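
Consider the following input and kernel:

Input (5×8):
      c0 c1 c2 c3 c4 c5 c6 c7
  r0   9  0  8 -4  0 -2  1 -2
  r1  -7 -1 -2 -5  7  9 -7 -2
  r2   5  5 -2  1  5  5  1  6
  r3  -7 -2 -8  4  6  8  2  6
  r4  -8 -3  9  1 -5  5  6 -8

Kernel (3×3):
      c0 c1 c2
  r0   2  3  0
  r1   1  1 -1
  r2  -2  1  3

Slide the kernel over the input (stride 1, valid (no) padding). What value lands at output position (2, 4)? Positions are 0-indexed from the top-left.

70

The receptive field on the input at this output position is [5 5 1 / 6 8 2 / -5 5 6]. Elementwise product with the kernel and sum: 5·2 + 5·3 + 6·1 + 8·1 + 2·-1 + -5·-2 + 5·1 + 6·3.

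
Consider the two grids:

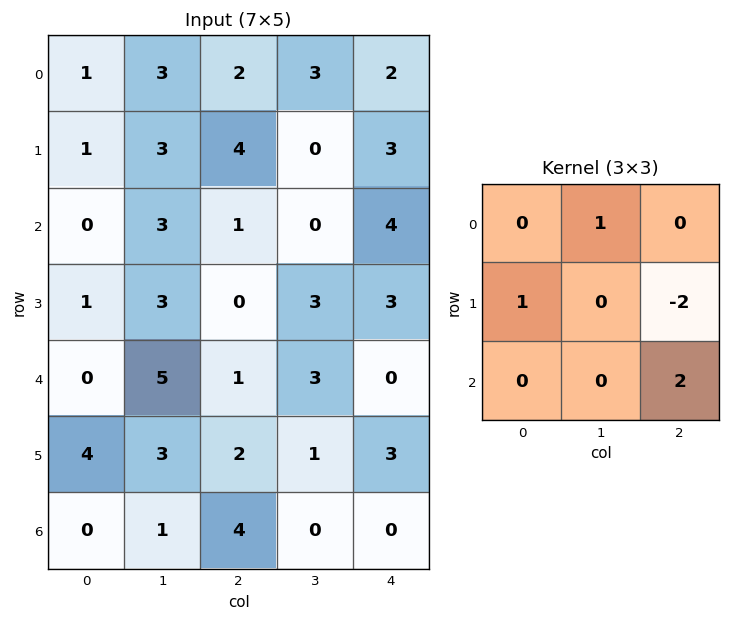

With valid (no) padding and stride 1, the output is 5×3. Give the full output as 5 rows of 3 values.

-2 5 9
1 13 -1
6 4 -6
5 1 10
13 2 -1

Output[0,0]: The receptive field on the input at this output position is [1 3 2 / 1 3 4 / 0 3 1]. Elementwise product with the kernel and sum: 3·1 + 1·1 + 4·-2 + 1·2.
Output[0,1]: The receptive field on the input at this output position is [3 2 3 / 3 4 0 / 3 1 0]. Elementwise product with the kernel and sum: 2·1 + 3·1 + 0·-2 + 0·2.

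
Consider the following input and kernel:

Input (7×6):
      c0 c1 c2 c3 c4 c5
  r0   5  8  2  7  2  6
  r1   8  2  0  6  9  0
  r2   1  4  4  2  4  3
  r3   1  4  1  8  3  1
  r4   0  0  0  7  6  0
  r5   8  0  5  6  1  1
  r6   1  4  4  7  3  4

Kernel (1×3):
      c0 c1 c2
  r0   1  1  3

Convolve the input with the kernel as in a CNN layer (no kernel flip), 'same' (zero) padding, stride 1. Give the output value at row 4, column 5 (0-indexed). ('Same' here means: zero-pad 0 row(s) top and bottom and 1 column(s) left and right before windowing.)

The receptive field on the zero-padded input at this output position is [6 0 0]. Elementwise product with the kernel and sum: 6·1 + 0·1 + 0·3.

6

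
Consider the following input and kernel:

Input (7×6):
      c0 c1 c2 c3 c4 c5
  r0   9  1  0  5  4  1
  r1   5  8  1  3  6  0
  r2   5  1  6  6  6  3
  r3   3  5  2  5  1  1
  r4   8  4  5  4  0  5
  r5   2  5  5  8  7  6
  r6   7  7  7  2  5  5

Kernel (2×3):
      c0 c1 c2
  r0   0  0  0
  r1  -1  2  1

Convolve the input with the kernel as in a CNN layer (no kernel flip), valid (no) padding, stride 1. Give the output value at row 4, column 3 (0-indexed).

The receptive field on the input at this output position is [4 0 5 / 8 7 6]. Elementwise product with the kernel and sum: 8·-1 + 7·2 + 6·1.

12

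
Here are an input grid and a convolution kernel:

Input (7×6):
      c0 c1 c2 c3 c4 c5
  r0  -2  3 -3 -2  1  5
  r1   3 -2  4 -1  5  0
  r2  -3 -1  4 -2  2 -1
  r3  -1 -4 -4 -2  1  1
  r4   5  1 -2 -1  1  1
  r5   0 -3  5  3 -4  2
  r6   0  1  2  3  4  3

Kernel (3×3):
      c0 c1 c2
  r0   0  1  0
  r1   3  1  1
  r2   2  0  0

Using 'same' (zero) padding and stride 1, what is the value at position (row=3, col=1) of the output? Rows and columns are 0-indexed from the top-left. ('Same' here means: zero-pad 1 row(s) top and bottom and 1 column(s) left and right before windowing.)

-2

The receptive field on the zero-padded input at this output position is [-3 -1 4 / -1 -4 -4 / 5 1 -2]. Elementwise product with the kernel and sum: -1·1 + -1·3 + -4·1 + -4·1 + 5·2.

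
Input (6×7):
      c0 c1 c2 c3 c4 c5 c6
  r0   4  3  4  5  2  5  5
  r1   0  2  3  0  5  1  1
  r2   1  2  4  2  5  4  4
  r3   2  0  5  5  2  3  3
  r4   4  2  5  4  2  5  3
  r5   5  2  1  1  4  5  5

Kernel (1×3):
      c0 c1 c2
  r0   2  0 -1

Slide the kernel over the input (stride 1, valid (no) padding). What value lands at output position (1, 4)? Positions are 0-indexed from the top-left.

9

The receptive field on the input at this output position is [5 1 1]. Elementwise product with the kernel and sum: 5·2 + 1·-1.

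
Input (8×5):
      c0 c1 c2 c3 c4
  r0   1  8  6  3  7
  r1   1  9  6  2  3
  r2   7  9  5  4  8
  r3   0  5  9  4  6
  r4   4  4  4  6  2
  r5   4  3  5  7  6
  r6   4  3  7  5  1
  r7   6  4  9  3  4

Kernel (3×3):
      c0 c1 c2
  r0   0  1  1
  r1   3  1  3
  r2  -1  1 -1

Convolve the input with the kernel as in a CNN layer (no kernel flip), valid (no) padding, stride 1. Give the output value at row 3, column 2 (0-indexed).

30

The receptive field on the input at this output position is [9 4 6 / 4 6 2 / 5 7 6]. Elementwise product with the kernel and sum: 4·1 + 6·1 + 4·3 + 6·1 + 2·3 + 5·-1 + 7·1 + 6·-1.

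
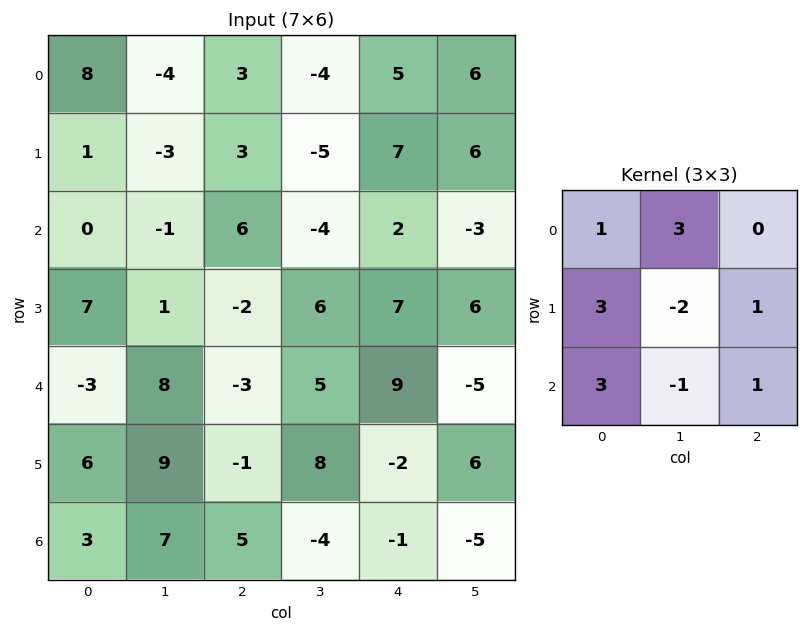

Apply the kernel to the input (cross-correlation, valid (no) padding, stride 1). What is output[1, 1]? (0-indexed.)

The receptive field on the input at this output position is [-3 3 -5 / -1 6 -4 / 1 -2 6]. Elementwise product with the kernel and sum: -3·1 + 3·3 + -1·3 + 6·-2 + -4·1 + 1·3 + -2·-1 + 6·1.

-2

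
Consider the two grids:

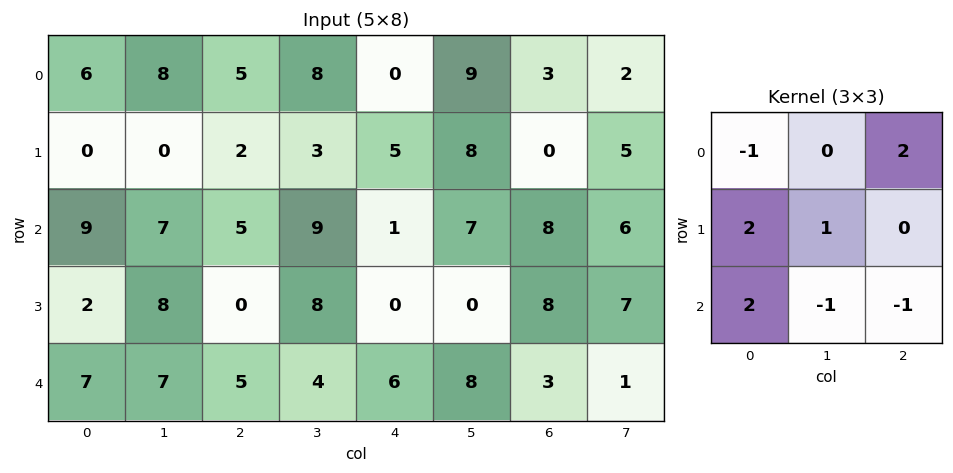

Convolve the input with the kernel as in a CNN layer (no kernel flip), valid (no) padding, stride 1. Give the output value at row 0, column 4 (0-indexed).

11

The receptive field on the input at this output position is [0 9 3 / 5 8 0 / 1 7 8]. Elementwise product with the kernel and sum: 0·-1 + 3·2 + 5·2 + 8·1 + 1·2 + 7·-1 + 8·-1.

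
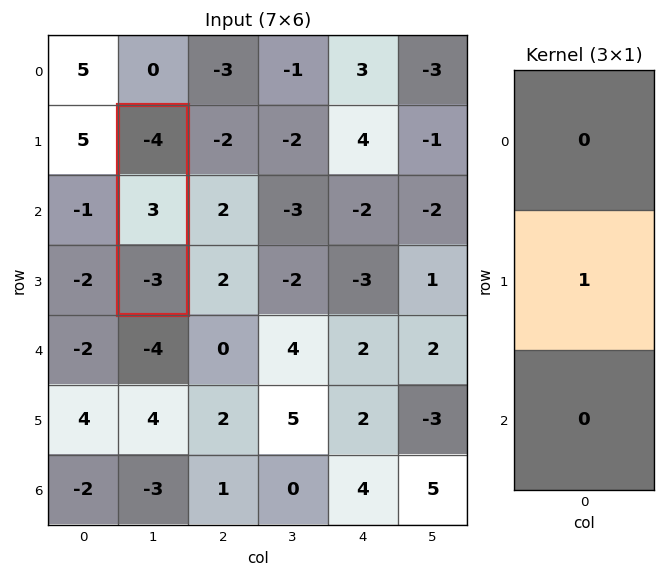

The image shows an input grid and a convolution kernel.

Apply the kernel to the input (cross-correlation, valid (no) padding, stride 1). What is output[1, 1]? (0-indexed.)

3

The receptive field on the input at this output position is [-4 / 3 / -3]. Elementwise product with the kernel and sum: 3·1.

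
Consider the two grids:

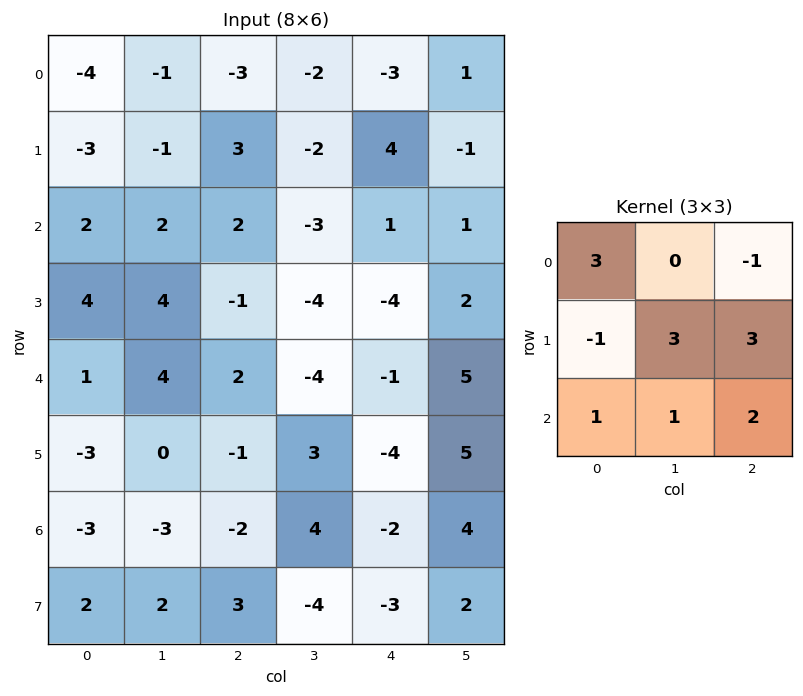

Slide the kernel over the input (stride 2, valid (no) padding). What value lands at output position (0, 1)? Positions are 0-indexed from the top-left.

The receptive field on the input at this output position is [-3 -2 -3 / 3 -2 4 / 2 -3 1]. Elementwise product with the kernel and sum: -3·3 + -3·-1 + 3·-1 + -2·3 + 4·3 + 2·1 + -3·1 + 1·2.

-2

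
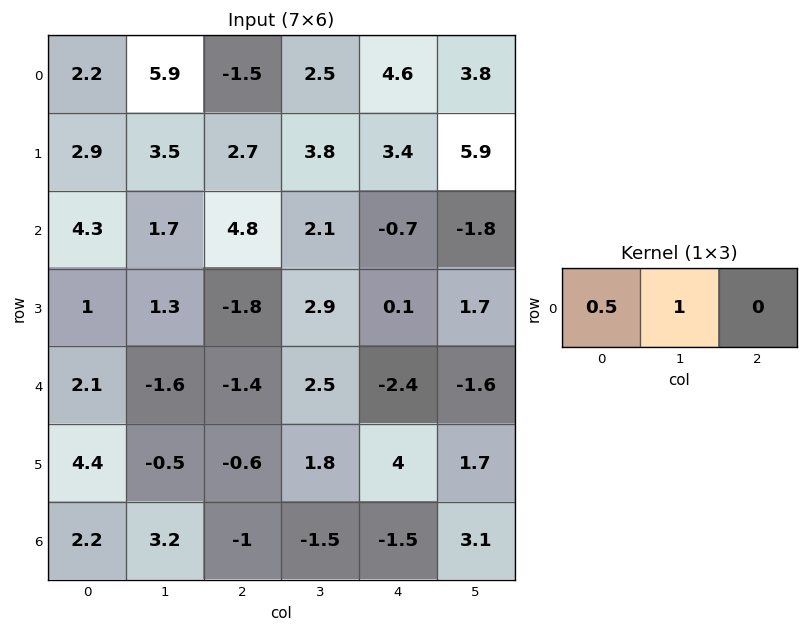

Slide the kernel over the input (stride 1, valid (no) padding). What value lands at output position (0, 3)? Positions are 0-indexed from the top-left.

The receptive field on the input at this output position is [2.5 4.6 3.8]. Elementwise product with the kernel and sum: 2.5·0.5 + 4.6·1.

5.85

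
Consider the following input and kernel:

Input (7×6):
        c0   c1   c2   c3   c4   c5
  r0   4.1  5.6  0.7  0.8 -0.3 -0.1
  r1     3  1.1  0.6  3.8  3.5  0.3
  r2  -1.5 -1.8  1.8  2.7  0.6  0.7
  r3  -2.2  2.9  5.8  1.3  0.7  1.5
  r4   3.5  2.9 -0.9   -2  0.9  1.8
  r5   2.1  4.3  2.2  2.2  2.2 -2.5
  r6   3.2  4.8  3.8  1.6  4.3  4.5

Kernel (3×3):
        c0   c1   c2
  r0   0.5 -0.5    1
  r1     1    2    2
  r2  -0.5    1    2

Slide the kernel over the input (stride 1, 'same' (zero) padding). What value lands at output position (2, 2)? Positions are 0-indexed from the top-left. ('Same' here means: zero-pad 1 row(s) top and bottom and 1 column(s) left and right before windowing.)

The receptive field on the zero-padded input at this output position is [1.1 0.6 3.8 / -1.8 1.8 2.7 / 2.9 5.8 1.3]. Elementwise product with the kernel and sum: 1.1·0.5 + 0.6·-0.5 + 3.8·1 + -1.8·1 + 1.8·2 + 2.7·2 + 2.9·-0.5 + 5.8·1 + 1.3·2.

18.2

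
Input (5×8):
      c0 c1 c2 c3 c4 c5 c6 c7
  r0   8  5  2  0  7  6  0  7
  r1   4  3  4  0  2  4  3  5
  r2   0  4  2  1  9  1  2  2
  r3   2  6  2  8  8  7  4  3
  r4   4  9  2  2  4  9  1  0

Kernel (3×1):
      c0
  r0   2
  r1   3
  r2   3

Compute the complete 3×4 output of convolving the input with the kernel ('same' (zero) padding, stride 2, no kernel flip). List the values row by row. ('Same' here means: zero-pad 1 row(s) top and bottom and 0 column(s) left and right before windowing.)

36 18 27 9
14 20 55 24
16 10 28 11

Output[0,0]: The receptive field on the zero-padded input at this output position is [0 / 8 / 4]. Elementwise product with the kernel and sum: 0·2 + 8·3 + 4·3.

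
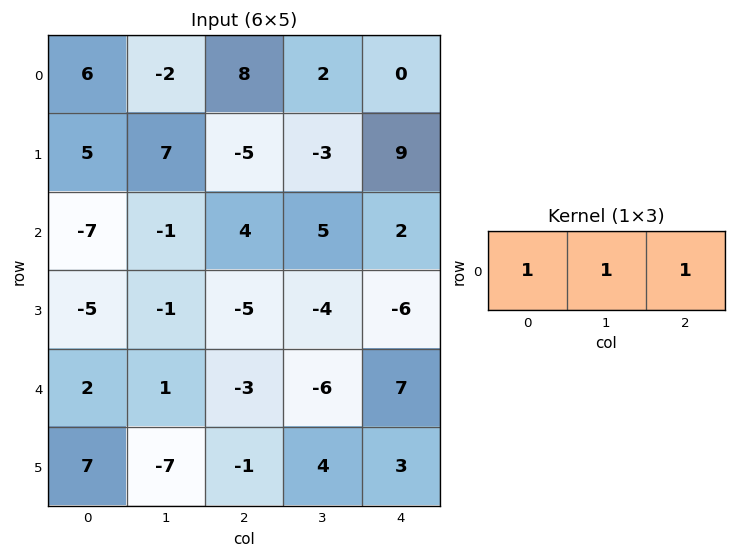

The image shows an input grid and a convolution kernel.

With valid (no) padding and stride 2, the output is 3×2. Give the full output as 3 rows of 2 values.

Output[0,0]: The receptive field on the input at this output position is [6 -2 8]. Elementwise product with the kernel and sum: 6·1 + -2·1 + 8·1.
Output[0,1]: The receptive field on the input at this output position is [8 2 0]. Elementwise product with the kernel and sum: 8·1 + 2·1 + 0·1.

12 10
-4 11
0 -2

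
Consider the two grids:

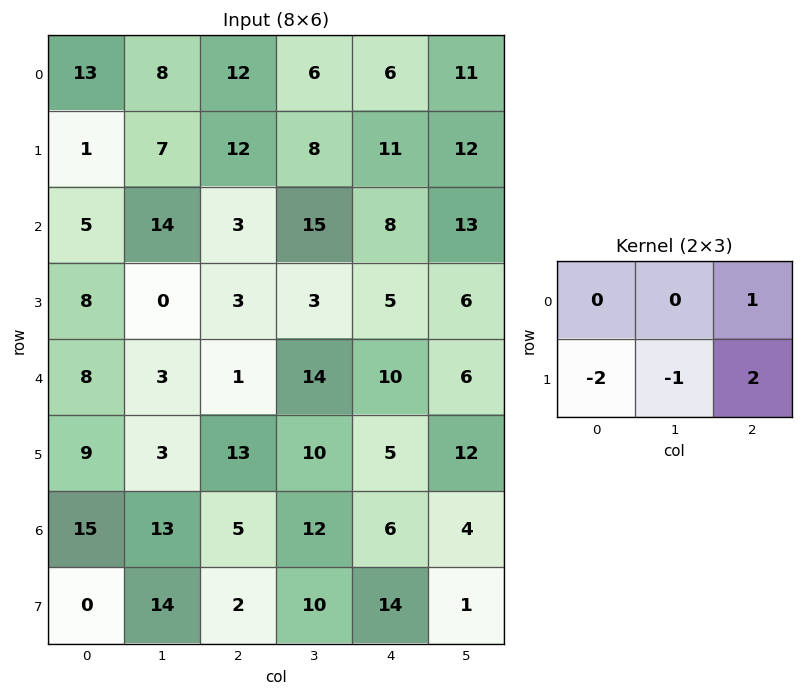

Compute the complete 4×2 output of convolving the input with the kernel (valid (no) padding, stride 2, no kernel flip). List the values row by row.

27 -4
-7 9
6 -16
-5 20

Output[0,0]: The receptive field on the input at this output position is [13 8 12 / 1 7 12]. Elementwise product with the kernel and sum: 12·1 + 1·-2 + 7·-1 + 12·2.
Output[0,1]: The receptive field on the input at this output position is [12 6 6 / 12 8 11]. Elementwise product with the kernel and sum: 6·1 + 12·-2 + 8·-1 + 11·2.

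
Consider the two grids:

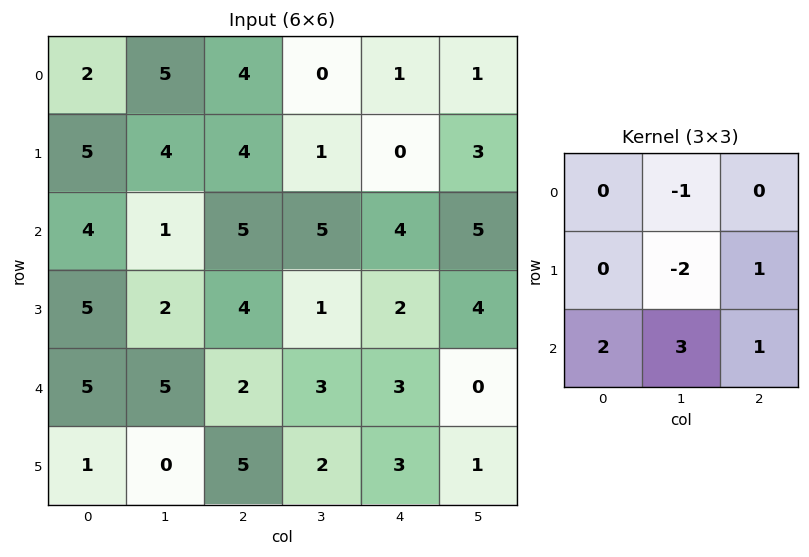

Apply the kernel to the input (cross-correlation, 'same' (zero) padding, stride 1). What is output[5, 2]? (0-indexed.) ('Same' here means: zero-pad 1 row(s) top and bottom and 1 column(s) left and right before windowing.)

-10

The receptive field on the zero-padded input at this output position is [5 2 3 / 0 5 2 / 0 0 0]. Elementwise product with the kernel and sum: 2·-1 + 5·-2 + 2·1 + 0·2 + 0·3 + 0·1.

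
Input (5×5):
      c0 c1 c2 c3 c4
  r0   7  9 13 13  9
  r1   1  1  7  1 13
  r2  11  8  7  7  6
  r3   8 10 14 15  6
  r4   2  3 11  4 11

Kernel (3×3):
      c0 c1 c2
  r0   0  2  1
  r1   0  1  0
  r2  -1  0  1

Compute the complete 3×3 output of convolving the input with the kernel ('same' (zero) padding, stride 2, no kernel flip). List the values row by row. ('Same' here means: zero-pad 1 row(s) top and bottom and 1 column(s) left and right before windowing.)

8 13 8
24 27 17
28 54 23

Output[0,0]: The receptive field on the zero-padded input at this output position is [0 0 0 / 0 7 9 / 0 1 1]. Elementwise product with the kernel and sum: 0·2 + 0·1 + 7·1 + 0·-1 + 1·1.
Output[0,1]: The receptive field on the zero-padded input at this output position is [0 0 0 / 9 13 13 / 1 7 1]. Elementwise product with the kernel and sum: 0·2 + 0·1 + 13·1 + 1·-1 + 1·1.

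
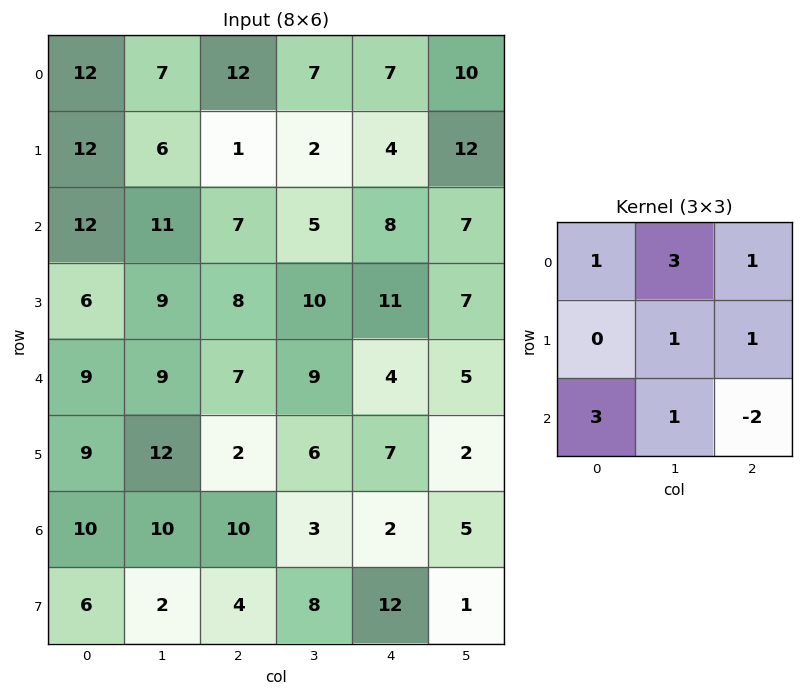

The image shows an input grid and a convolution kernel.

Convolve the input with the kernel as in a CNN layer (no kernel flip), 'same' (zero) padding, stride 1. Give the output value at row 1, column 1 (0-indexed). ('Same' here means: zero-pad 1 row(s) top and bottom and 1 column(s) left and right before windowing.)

The receptive field on the zero-padded input at this output position is [12 7 12 / 12 6 1 / 12 11 7]. Elementwise product with the kernel and sum: 12·1 + 7·3 + 12·1 + 6·1 + 1·1 + 12·3 + 11·1 + 7·-2.

85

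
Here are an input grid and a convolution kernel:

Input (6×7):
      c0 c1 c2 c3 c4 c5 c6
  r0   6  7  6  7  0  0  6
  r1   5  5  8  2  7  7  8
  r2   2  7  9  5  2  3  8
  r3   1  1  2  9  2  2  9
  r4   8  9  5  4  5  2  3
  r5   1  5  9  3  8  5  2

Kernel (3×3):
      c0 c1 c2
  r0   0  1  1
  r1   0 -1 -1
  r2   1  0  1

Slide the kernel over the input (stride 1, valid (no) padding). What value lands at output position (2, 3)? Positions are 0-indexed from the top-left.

The receptive field on the input at this output position is [5 2 3 / 9 2 2 / 4 5 2]. Elementwise product with the kernel and sum: 2·1 + 3·1 + 2·-1 + 2·-1 + 4·1 + 2·1.

7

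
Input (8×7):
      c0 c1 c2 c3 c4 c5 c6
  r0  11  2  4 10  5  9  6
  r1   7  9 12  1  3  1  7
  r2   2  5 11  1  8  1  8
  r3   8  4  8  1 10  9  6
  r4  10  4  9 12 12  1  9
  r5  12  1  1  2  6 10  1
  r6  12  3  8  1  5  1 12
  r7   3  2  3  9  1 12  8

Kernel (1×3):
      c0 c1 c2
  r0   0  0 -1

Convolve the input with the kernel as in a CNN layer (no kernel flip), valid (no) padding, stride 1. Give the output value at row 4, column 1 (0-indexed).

-12

The receptive field on the input at this output position is [4 9 12]. Elementwise product with the kernel and sum: 12·-1.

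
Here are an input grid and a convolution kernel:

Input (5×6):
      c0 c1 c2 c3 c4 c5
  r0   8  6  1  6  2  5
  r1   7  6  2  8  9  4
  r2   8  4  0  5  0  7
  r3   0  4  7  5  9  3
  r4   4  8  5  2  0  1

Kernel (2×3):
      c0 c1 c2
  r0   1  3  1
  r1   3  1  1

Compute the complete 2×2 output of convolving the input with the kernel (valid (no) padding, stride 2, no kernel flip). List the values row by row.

56 44
31 50

Output[0,0]: The receptive field on the input at this output position is [8 6 1 / 7 6 2]. Elementwise product with the kernel and sum: 8·1 + 6·3 + 1·1 + 7·3 + 6·1 + 2·1.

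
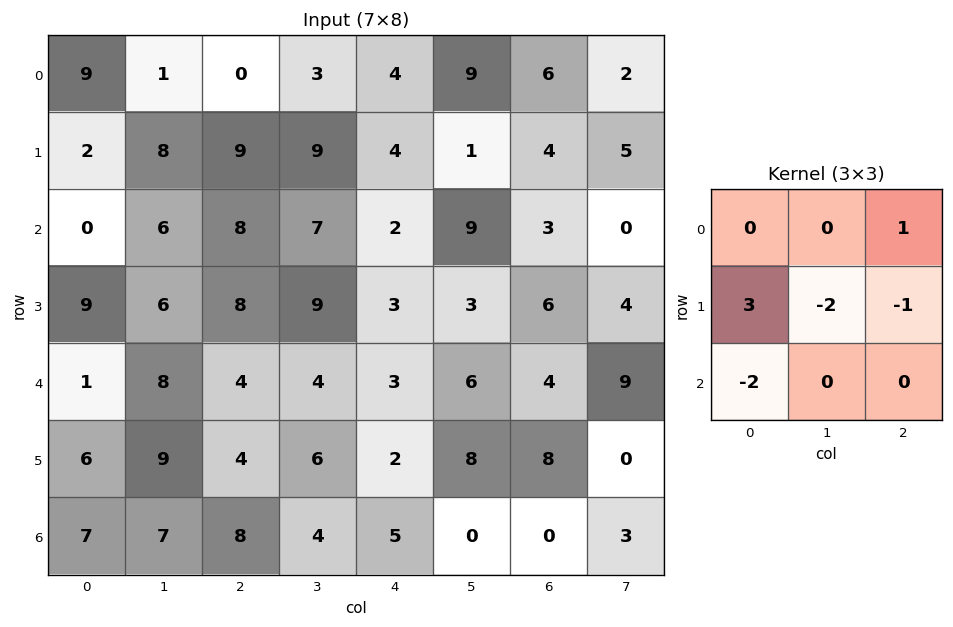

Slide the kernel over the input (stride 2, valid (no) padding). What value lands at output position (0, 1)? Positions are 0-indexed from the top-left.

The receptive field on the input at this output position is [0 3 4 / 9 9 4 / 8 7 2]. Elementwise product with the kernel and sum: 4·1 + 9·3 + 9·-2 + 4·-1 + 8·-2.

-7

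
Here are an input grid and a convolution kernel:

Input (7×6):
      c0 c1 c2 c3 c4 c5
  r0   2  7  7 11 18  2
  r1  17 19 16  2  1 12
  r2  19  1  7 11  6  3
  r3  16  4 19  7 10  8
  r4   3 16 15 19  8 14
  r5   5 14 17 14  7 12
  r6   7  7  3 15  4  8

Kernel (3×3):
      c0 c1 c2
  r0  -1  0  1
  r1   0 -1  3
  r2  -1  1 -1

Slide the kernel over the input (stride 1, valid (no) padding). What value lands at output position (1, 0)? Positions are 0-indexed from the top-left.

The receptive field on the input at this output position is [17 19 16 / 19 1 7 / 16 4 19]. Elementwise product with the kernel and sum: 17·-1 + 16·1 + 1·-1 + 7·3 + 16·-1 + 4·1 + 19·-1.

-12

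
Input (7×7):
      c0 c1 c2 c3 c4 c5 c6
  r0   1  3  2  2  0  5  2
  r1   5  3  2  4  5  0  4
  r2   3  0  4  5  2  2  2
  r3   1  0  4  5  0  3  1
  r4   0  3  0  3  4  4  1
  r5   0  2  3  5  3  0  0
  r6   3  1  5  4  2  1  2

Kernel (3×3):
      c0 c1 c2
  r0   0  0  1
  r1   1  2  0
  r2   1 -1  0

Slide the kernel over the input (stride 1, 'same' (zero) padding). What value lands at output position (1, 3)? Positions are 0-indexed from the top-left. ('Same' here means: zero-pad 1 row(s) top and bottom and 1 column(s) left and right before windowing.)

The receptive field on the zero-padded input at this output position is [2 2 0 / 2 4 5 / 4 5 2]. Elementwise product with the kernel and sum: 0·1 + 2·1 + 4·2 + 4·1 + 5·-1.

9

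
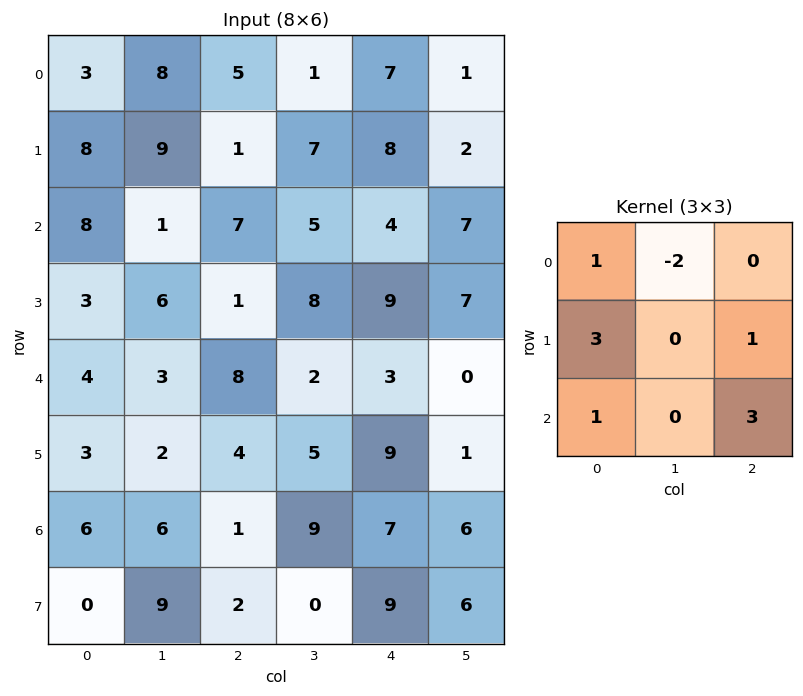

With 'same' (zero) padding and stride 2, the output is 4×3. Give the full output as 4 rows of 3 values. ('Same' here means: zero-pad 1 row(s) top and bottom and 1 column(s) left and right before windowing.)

Output[0,0]: The receptive field on the zero-padded input at this output position is [0 0 0 / 0 3 8 / 0 8 9]. Elementwise product with the kernel and sum: 0·1 + 0·-2 + 0·3 + 8·1 + 0·1 + 9·3.

35 55 17
3 45 42
3 32 4
27 30 38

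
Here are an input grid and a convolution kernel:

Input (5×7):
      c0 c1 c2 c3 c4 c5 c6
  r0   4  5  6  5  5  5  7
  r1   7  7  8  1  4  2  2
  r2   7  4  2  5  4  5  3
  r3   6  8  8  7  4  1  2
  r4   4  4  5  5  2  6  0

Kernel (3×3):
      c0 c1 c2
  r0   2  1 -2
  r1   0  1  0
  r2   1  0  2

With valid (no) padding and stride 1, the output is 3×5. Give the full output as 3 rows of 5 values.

Output[0,0]: The receptive field on the input at this output position is [4 5 6 / 7 7 8 / 7 4 2]. Elementwise product with the kernel and sum: 4·2 + 5·1 + 6·-2 + 7·1 + 7·1 + 2·2.
Output[0,1]: The receptive field on the input at this output position is [5 6 5 / 7 8 1 / 4 2 5]. Elementwise product with the kernel and sum: 5·2 + 6·1 + 5·-2 + 8·1 + 4·1 + 5·2.

19 28 18 24 13
31 44 30 15 19
36 22 17 25 10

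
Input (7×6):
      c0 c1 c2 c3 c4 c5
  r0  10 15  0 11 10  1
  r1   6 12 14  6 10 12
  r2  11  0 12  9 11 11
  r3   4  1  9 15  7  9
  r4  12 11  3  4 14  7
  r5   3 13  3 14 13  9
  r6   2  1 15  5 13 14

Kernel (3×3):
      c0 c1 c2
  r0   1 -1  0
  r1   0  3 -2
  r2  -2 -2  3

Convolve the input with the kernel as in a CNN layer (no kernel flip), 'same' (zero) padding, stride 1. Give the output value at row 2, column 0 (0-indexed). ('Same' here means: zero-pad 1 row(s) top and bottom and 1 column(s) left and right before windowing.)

The receptive field on the zero-padded input at this output position is [0 6 12 / 0 11 0 / 0 4 1]. Elementwise product with the kernel and sum: 0·1 + 6·-1 + 11·3 + 0·-2 + 0·-2 + 4·-2 + 1·3.

22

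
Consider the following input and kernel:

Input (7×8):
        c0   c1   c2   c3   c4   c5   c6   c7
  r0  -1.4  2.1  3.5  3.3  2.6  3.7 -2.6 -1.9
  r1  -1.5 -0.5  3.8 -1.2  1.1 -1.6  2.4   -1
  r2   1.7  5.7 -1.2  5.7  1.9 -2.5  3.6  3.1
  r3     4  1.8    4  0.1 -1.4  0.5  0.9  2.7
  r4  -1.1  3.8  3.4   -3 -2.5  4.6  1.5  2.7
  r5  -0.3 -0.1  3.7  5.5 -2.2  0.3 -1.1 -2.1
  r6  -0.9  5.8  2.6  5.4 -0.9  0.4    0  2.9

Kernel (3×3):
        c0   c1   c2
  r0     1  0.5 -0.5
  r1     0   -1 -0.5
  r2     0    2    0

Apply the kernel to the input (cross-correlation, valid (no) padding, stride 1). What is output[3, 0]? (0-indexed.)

-2.8

The receptive field on the input at this output position is [4 1.8 4 / -1.1 3.8 3.4 / -0.3 -0.1 3.7]. Elementwise product with the kernel and sum: 4·1 + 1.8·0.5 + 4·-0.5 + 3.8·-1 + 3.4·-0.5 + -0.1·2.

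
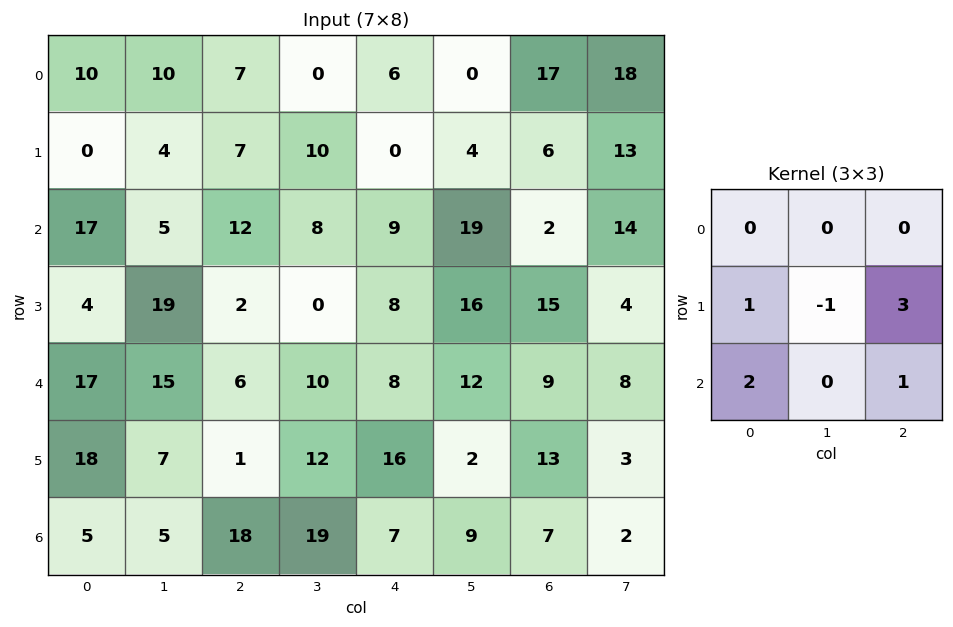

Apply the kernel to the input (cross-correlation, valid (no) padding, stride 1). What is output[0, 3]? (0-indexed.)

The receptive field on the input at this output position is [0 6 0 / 10 0 4 / 8 9 19]. Elementwise product with the kernel and sum: 10·1 + 0·-1 + 4·3 + 8·2 + 19·1.

57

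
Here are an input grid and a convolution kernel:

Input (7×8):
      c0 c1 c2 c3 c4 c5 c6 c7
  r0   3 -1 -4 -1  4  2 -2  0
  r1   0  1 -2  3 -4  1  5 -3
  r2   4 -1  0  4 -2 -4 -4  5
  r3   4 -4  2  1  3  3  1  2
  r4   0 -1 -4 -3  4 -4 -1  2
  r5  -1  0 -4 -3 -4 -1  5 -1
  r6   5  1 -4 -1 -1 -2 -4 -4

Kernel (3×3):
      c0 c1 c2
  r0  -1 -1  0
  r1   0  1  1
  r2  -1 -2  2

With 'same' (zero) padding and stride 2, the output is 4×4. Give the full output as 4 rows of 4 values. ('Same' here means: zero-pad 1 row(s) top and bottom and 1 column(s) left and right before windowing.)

4 4 13 -19
-13 7 -6 -6
-3 -3 5 -14
7 -1 4 -12

Output[0,0]: The receptive field on the zero-padded input at this output position is [0 0 0 / 0 3 -1 / 0 0 1]. Elementwise product with the kernel and sum: 0·-1 + 0·-1 + 3·1 + -1·1 + 0·-1 + 0·-2 + 1·2.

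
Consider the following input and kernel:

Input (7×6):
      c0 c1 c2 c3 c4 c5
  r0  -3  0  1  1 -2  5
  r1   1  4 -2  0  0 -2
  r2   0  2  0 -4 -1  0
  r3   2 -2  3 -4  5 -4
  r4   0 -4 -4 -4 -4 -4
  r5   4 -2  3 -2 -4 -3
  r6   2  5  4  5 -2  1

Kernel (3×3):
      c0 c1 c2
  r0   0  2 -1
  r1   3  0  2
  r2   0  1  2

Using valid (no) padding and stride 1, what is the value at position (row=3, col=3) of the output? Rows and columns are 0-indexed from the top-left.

-16

The receptive field on the input at this output position is [-4 5 -4 / -4 -4 -4 / -2 -4 -3]. Elementwise product with the kernel and sum: 5·2 + -4·-1 + -4·3 + -4·2 + -4·1 + -3·2.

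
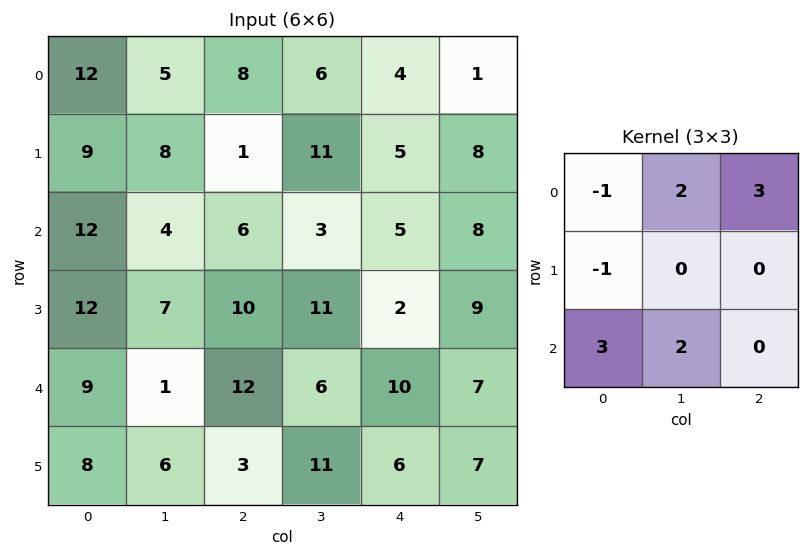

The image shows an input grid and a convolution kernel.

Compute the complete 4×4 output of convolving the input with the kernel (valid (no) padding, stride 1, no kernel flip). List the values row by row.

57 45 39 13
48 64 82 57
31 37 53 58
59 69 37 59

Output[0,0]: The receptive field on the input at this output position is [12 5 8 / 9 8 1 / 12 4 6]. Elementwise product with the kernel and sum: 12·-1 + 5·2 + 8·3 + 9·-1 + 12·3 + 4·2.
Output[0,1]: The receptive field on the input at this output position is [5 8 6 / 8 1 11 / 4 6 3]. Elementwise product with the kernel and sum: 5·-1 + 8·2 + 6·3 + 8·-1 + 4·3 + 6·2.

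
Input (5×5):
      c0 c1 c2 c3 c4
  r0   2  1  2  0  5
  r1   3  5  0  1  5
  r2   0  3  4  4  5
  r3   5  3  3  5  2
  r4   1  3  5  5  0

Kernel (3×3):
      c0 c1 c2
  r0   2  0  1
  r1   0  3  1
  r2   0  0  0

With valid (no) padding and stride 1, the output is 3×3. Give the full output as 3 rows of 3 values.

Output[0,0]: The receptive field on the input at this output position is [2 1 2 / 3 5 0 / 0 3 4]. Elementwise product with the kernel and sum: 2·2 + 2·1 + 5·3 + 0·1.
Output[0,1]: The receptive field on the input at this output position is [1 2 0 / 5 0 1 / 3 4 4]. Elementwise product with the kernel and sum: 1·2 + 0·1 + 0·3 + 1·1.

21 3 17
19 27 22
16 24 30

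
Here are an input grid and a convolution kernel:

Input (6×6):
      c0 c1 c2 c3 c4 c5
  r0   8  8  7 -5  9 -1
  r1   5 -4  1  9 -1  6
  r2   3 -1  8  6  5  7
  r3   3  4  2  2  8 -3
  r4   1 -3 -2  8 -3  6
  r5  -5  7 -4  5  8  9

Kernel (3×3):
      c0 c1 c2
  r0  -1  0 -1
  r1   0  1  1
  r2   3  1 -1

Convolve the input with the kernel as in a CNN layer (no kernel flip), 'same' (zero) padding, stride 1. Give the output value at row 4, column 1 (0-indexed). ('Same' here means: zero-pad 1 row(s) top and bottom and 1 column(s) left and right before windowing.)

-14

The receptive field on the zero-padded input at this output position is [3 4 2 / 1 -3 -2 / -5 7 -4]. Elementwise product with the kernel and sum: 3·-1 + 2·-1 + -3·1 + -2·1 + -5·3 + 7·1 + -4·-1.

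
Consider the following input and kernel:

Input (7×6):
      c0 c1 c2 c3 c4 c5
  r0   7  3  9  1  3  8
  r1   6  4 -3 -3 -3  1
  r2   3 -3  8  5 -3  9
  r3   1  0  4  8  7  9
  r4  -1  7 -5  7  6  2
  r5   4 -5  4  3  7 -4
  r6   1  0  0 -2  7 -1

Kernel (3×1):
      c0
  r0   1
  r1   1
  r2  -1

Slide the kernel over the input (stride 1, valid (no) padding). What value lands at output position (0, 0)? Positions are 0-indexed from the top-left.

The receptive field on the input at this output position is [7 / 6 / 3]. Elementwise product with the kernel and sum: 7·1 + 6·1 + 3·-1.

10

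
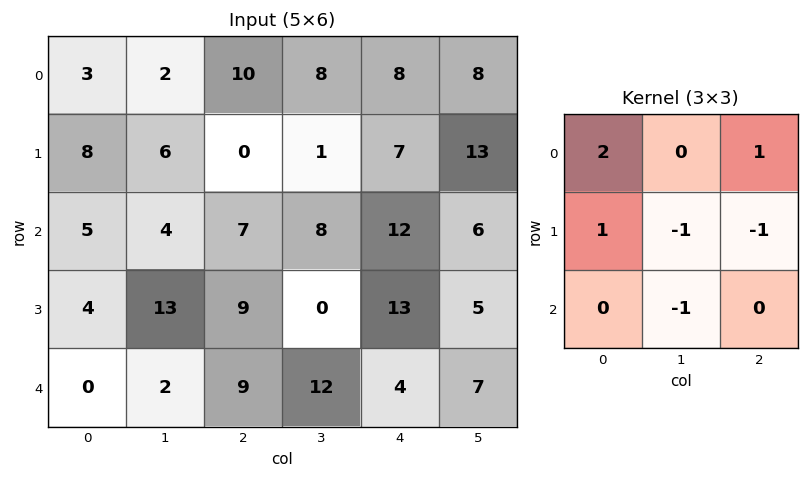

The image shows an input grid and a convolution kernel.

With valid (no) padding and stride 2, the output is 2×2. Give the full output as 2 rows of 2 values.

14 12
-3 10

Output[0,0]: The receptive field on the input at this output position is [3 2 10 / 8 6 0 / 5 4 7]. Elementwise product with the kernel and sum: 3·2 + 10·1 + 8·1 + 6·-1 + 0·-1 + 4·-1.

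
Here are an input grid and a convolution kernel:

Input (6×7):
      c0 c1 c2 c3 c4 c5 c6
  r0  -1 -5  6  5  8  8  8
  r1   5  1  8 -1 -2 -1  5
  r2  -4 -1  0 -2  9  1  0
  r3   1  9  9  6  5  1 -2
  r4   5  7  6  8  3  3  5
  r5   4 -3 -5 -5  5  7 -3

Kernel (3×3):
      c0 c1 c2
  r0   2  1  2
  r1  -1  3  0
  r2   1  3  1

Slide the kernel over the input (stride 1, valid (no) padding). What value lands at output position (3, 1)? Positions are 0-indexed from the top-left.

The receptive field on the input at this output position is [9 9 6 / 7 6 8 / -3 -5 -5]. Elementwise product with the kernel and sum: 9·2 + 9·1 + 6·2 + 7·-1 + 6·3 + -3·1 + -5·3 + -5·1.

27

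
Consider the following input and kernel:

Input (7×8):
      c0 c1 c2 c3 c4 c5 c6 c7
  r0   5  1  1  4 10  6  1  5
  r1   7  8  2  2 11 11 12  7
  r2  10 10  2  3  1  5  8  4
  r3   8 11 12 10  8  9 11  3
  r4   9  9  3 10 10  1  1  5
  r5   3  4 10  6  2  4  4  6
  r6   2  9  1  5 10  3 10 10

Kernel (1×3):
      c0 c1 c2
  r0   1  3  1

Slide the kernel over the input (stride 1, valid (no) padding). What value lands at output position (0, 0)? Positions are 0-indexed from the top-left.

9

The receptive field on the input at this output position is [5 1 1]. Elementwise product with the kernel and sum: 5·1 + 1·3 + 1·1.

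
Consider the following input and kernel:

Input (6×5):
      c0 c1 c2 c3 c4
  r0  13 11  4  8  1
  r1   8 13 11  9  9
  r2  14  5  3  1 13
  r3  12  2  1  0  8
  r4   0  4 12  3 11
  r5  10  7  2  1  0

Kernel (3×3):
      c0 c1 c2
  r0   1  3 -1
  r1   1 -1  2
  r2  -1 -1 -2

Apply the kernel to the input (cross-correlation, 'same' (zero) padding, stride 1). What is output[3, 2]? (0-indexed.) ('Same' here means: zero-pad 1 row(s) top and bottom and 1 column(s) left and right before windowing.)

The receptive field on the zero-padded input at this output position is [5 3 1 / 2 1 0 / 4 12 3]. Elementwise product with the kernel and sum: 5·1 + 3·3 + 1·-1 + 2·1 + 1·-1 + 0·2 + 4·-1 + 12·-1 + 3·-2.

-8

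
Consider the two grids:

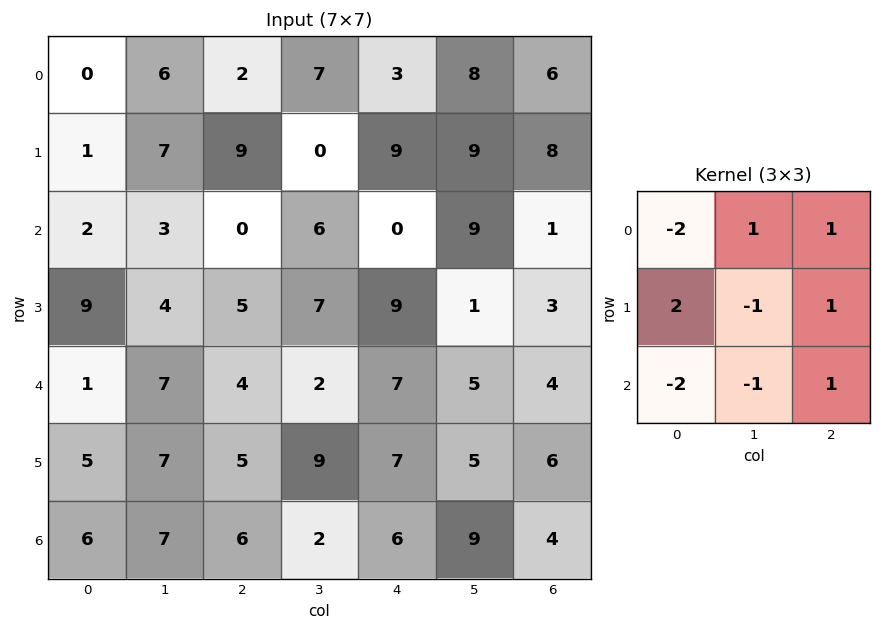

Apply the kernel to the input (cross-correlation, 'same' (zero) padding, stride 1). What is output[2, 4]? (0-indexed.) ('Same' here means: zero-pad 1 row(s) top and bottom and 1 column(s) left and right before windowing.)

17

The receptive field on the zero-padded input at this output position is [0 9 9 / 6 0 9 / 7 9 1]. Elementwise product with the kernel and sum: 0·-2 + 9·1 + 9·1 + 6·2 + 0·-1 + 9·1 + 7·-2 + 9·-1 + 1·1.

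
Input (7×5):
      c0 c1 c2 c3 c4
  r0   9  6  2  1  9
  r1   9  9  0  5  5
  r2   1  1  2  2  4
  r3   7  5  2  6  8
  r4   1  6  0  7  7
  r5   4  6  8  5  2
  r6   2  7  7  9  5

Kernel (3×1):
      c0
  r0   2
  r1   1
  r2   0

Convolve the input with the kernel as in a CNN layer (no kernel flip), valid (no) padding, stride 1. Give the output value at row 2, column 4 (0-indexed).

16

The receptive field on the input at this output position is [4 / 8 / 7]. Elementwise product with the kernel and sum: 4·2 + 8·1.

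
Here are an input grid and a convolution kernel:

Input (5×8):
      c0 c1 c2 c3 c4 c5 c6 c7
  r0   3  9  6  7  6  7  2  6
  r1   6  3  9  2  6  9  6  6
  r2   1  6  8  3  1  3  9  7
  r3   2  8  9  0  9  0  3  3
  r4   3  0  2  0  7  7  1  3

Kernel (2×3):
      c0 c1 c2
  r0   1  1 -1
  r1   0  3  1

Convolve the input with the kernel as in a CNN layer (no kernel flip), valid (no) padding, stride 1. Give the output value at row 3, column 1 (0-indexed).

23

The receptive field on the input at this output position is [8 9 0 / 0 2 0]. Elementwise product with the kernel and sum: 8·1 + 9·1 + 0·-1 + 2·3 + 0·1.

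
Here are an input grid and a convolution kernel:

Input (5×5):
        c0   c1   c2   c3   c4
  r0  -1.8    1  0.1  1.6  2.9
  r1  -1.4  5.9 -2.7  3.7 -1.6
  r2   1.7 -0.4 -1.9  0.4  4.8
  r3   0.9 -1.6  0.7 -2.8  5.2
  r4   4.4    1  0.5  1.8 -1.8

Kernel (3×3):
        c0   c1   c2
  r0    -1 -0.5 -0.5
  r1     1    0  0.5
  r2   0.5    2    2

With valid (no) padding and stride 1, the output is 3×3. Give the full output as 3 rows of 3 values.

Output[0,0]: The receptive field on the input at this output position is [-1.8 1 0.1 / -1.4 5.9 -2.7 / 1.7 -0.4 -1.9]. Elementwise product with the kernel and sum: -1.8·-1 + 1·-0.5 + 0.1·-0.5 + -1.4·1 + -2.7·0.5 + 1.7·0.5 + -0.4·2 + -1.9·2.

-5.25 2.7 3.6
-0.8 -11.6 7.3
5.9 3.25 2.85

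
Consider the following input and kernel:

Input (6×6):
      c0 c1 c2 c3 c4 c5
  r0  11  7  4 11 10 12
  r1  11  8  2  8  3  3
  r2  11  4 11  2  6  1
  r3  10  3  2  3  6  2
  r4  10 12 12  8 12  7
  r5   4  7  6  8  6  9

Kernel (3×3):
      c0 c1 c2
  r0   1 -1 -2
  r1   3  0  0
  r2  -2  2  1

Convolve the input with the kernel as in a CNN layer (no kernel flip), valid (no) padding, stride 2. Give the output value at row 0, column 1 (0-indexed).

The receptive field on the input at this output position is [4 11 10 / 2 8 3 / 11 2 6]. Elementwise product with the kernel and sum: 4·1 + 11·-1 + 10·-2 + 2·3 + 11·-2 + 2·2 + 6·1.

-33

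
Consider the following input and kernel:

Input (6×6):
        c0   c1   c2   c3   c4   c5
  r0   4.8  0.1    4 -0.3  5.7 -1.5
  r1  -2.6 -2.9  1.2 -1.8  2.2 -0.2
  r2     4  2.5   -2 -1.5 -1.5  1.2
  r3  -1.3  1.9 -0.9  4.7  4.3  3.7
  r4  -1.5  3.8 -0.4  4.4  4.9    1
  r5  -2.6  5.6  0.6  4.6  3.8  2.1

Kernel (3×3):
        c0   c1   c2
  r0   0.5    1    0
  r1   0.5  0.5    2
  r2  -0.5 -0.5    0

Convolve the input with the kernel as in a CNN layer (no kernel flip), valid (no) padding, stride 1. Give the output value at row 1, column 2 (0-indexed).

-7.85

The receptive field on the input at this output position is [1.2 -1.8 2.2 / -2 -1.5 -1.5 / -0.9 4.7 4.3]. Elementwise product with the kernel and sum: 1.2·0.5 + -1.8·1 + -2·0.5 + -1.5·0.5 + -1.5·2 + -0.9·-0.5 + 4.7·-0.5.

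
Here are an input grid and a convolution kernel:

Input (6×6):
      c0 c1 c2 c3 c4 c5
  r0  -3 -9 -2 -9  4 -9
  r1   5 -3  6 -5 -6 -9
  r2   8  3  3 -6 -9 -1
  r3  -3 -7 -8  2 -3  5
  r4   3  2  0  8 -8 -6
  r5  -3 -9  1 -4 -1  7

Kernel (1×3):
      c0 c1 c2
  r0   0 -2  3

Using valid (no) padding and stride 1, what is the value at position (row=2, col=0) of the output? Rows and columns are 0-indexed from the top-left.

3

The receptive field on the input at this output position is [8 3 3]. Elementwise product with the kernel and sum: 3·-2 + 3·3.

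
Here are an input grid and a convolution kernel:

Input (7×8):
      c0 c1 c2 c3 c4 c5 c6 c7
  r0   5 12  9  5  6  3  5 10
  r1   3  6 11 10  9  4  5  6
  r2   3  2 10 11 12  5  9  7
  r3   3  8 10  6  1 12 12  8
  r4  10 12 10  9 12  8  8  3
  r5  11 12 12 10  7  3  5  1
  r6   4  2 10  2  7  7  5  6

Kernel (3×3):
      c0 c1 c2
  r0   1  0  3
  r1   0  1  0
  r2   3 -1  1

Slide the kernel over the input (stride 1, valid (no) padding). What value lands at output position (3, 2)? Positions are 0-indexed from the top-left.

55

The receptive field on the input at this output position is [10 6 1 / 10 9 12 / 12 10 7]. Elementwise product with the kernel and sum: 10·1 + 1·3 + 9·1 + 12·3 + 10·-1 + 7·1.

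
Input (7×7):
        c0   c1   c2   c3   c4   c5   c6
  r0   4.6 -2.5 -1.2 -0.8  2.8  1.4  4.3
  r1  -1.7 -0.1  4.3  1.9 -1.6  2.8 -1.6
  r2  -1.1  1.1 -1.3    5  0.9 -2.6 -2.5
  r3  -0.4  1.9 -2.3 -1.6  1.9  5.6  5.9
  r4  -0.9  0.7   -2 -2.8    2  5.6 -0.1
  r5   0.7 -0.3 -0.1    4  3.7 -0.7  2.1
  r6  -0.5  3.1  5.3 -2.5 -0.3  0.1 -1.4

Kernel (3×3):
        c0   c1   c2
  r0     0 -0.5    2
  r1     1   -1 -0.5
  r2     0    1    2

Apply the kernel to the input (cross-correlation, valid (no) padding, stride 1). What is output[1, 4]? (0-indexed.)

The receptive field on the input at this output position is [-1.6 2.8 -1.6 / 0.9 -2.6 -2.5 / 1.9 5.6 5.9]. Elementwise product with the kernel and sum: 2.8·-0.5 + -1.6·2 + 0.9·1 + -2.6·-1 + -2.5·-0.5 + 5.6·1 + 5.9·2.

17.55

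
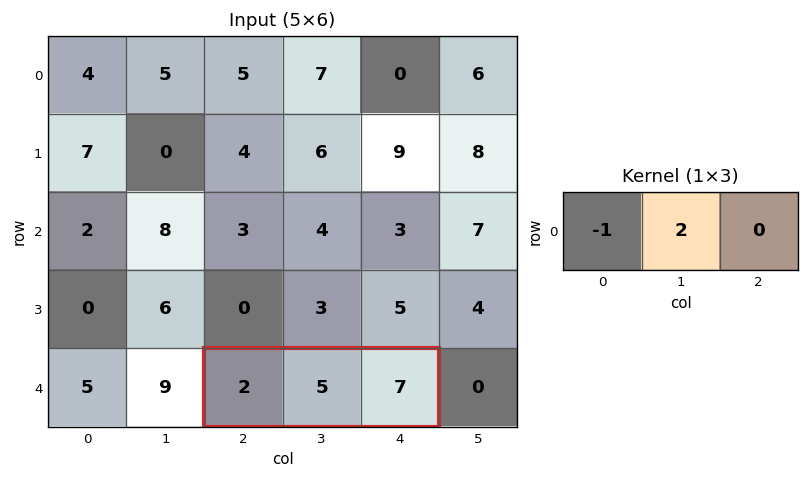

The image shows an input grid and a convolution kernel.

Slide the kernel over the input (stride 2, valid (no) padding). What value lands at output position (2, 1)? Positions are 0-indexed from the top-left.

The receptive field on the input at this output position is [2 5 7]. Elementwise product with the kernel and sum: 2·-1 + 5·2.

8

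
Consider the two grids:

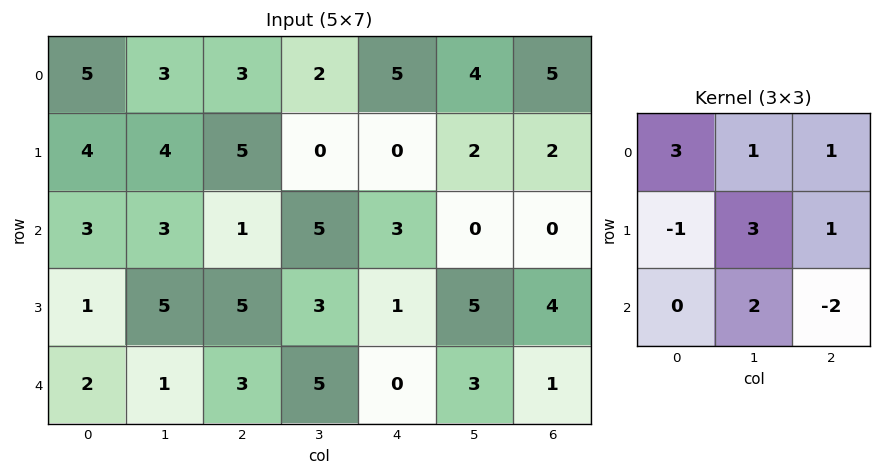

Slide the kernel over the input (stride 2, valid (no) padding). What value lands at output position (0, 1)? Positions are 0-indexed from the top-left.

15

The receptive field on the input at this output position is [3 2 5 / 5 0 0 / 1 5 3]. Elementwise product with the kernel and sum: 3·3 + 2·1 + 5·1 + 5·-1 + 0·3 + 0·1 + 5·2 + 3·-2.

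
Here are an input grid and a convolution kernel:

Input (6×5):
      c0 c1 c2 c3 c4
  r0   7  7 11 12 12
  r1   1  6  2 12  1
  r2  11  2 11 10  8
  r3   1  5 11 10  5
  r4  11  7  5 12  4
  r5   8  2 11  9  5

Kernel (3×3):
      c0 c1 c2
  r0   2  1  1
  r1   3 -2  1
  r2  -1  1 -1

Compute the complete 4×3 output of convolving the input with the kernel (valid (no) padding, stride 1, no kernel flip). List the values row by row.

5 62 20
43 16 32
30 14 61
25 54 25

Output[0,0]: The receptive field on the input at this output position is [7 7 11 / 1 6 2 / 11 2 11]. Elementwise product with the kernel and sum: 7·2 + 7·1 + 11·1 + 1·3 + 6·-2 + 2·1 + 11·-1 + 2·1 + 11·-1.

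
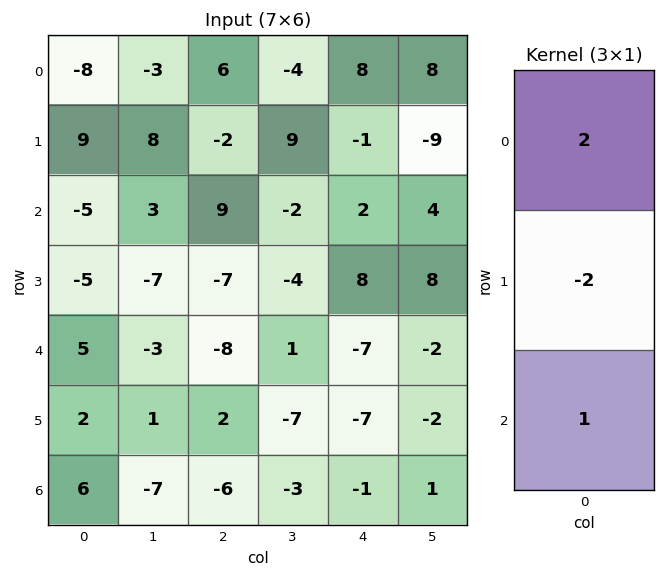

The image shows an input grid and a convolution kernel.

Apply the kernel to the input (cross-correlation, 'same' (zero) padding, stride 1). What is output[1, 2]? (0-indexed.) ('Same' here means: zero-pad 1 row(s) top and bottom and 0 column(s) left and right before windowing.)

The receptive field on the zero-padded input at this output position is [6 / -2 / 9]. Elementwise product with the kernel and sum: 6·2 + -2·-2 + 9·1.

25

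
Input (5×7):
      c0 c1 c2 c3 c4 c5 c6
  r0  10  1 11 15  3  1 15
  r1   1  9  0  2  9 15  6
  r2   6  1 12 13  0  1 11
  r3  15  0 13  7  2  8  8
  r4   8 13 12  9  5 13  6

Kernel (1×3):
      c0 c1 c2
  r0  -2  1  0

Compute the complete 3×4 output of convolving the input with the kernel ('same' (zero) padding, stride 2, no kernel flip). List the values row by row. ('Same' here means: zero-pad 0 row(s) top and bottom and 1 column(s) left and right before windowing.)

Output[0,0]: The receptive field on the zero-padded input at this output position is [0 10 1]. Elementwise product with the kernel and sum: 0·-2 + 10·1.
Output[0,1]: The receptive field on the zero-padded input at this output position is [1 11 15]. Elementwise product with the kernel and sum: 1·-2 + 11·1.

10 9 -27 13
6 10 -26 9
8 -14 -13 -20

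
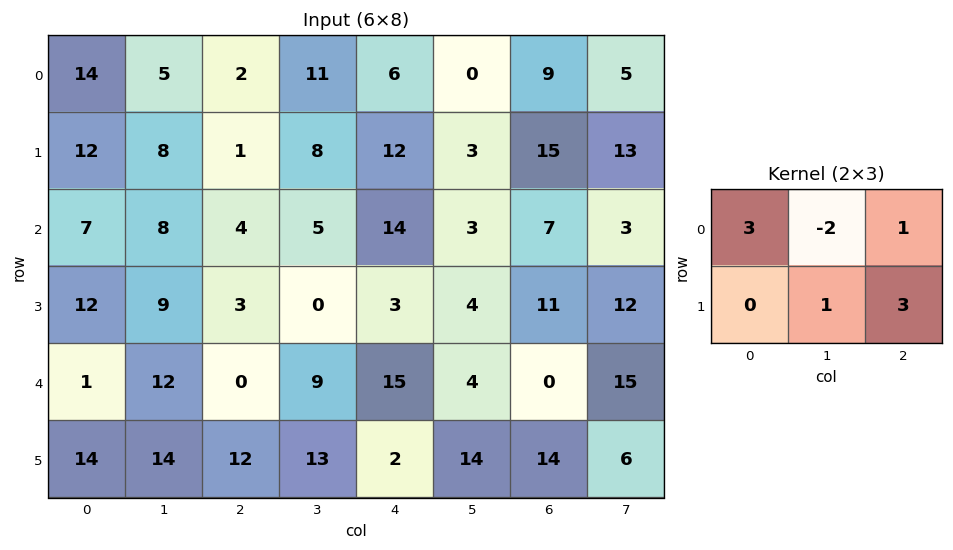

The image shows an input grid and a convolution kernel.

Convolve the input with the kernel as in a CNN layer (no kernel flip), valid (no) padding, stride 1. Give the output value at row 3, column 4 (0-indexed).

The receptive field on the input at this output position is [3 4 11 / 15 4 0]. Elementwise product with the kernel and sum: 3·3 + 4·-2 + 11·1 + 4·1 + 0·3.

16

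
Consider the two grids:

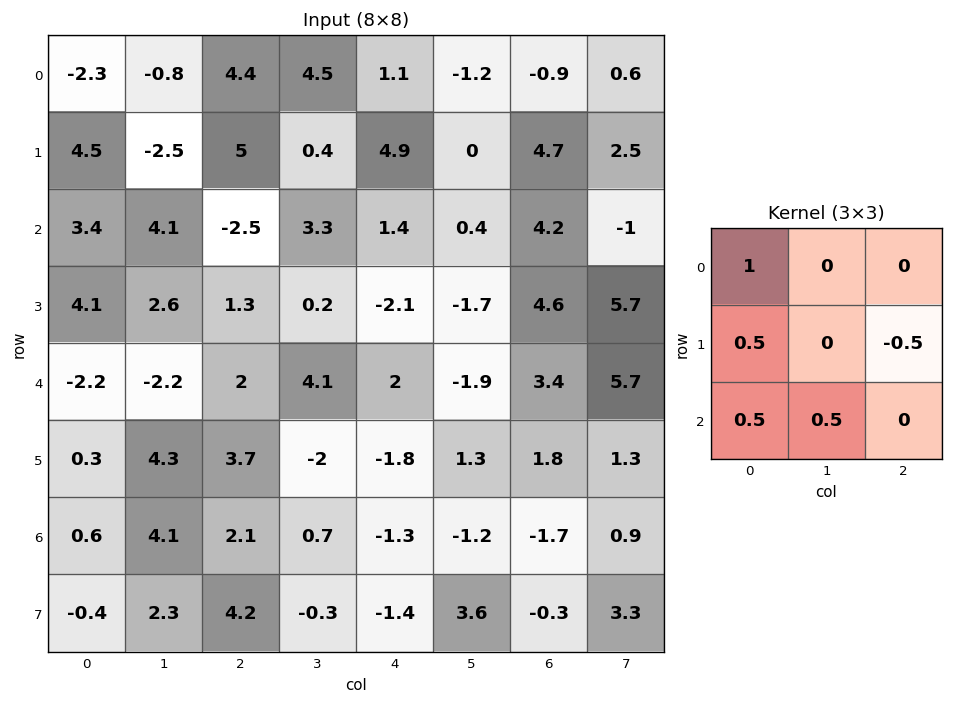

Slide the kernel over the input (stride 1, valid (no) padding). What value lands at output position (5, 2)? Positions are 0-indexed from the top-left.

The receptive field on the input at this output position is [3.7 -2 -1.8 / 2.1 0.7 -1.3 / 4.2 -0.3 -1.4]. Elementwise product with the kernel and sum: 3.7·1 + 2.1·0.5 + -1.3·-0.5 + 4.2·0.5 + -0.3·0.5.

7.35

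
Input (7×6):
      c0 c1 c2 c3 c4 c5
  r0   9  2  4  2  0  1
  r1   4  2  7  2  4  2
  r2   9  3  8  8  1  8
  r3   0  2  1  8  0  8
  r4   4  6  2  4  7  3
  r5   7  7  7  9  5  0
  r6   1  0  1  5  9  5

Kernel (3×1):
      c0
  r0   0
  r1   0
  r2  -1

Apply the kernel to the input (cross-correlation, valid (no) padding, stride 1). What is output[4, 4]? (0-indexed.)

-9

The receptive field on the input at this output position is [7 / 5 / 9]. Elementwise product with the kernel and sum: 9·-1.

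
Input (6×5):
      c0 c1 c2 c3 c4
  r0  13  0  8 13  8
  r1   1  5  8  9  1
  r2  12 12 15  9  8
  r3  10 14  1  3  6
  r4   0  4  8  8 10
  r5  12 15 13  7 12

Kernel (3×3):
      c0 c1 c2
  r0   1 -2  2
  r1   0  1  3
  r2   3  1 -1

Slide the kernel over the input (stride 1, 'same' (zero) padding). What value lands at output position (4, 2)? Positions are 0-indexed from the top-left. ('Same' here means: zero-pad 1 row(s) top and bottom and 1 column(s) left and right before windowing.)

The receptive field on the zero-padded input at this output position is [14 1 3 / 4 8 8 / 15 13 7]. Elementwise product with the kernel and sum: 14·1 + 1·-2 + 3·2 + 8·1 + 8·3 + 15·3 + 13·1 + 7·-1.

101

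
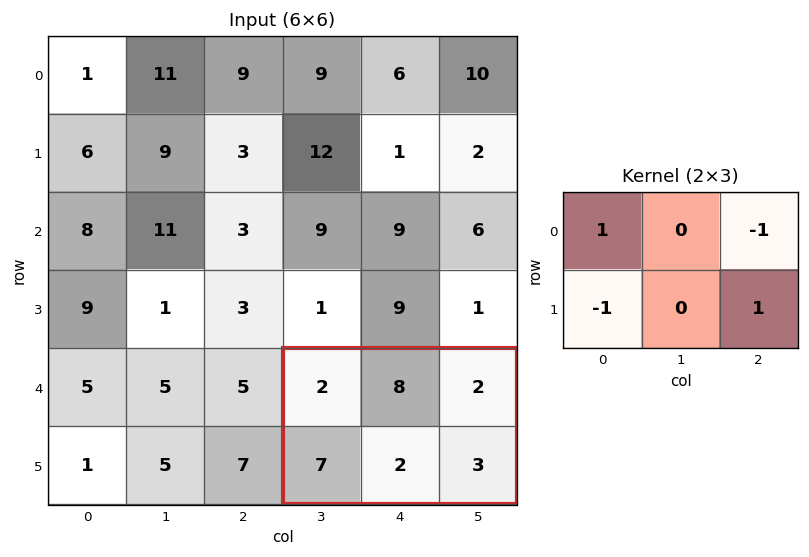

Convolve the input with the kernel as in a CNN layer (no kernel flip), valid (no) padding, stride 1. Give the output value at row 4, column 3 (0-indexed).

-4

The receptive field on the input at this output position is [2 8 2 / 7 2 3]. Elementwise product with the kernel and sum: 2·1 + 2·-1 + 7·-1 + 3·1.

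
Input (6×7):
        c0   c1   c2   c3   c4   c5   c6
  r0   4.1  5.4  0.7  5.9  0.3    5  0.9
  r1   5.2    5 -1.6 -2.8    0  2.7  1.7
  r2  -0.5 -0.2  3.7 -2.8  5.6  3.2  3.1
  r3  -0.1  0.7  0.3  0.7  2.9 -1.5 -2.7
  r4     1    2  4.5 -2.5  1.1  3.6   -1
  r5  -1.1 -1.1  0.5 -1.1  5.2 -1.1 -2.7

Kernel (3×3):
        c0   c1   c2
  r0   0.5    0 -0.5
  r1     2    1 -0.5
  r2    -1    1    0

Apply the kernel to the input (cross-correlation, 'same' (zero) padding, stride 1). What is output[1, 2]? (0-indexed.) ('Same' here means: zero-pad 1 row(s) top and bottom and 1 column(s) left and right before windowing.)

13.45

The receptive field on the zero-padded input at this output position is [5.4 0.7 5.9 / 5 -1.6 -2.8 / -0.2 3.7 -2.8]. Elementwise product with the kernel and sum: 5.4·0.5 + 5.9·-0.5 + 5·2 + -1.6·1 + -2.8·-0.5 + -0.2·-1 + 3.7·1.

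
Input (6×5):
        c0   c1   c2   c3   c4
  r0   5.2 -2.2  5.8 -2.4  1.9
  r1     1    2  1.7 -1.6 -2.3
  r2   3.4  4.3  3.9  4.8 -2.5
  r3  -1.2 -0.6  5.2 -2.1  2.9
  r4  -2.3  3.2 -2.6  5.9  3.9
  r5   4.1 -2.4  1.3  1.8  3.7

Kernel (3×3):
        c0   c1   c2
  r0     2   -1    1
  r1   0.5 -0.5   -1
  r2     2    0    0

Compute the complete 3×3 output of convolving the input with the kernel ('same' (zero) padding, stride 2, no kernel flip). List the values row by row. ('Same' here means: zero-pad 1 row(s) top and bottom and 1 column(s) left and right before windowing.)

Output[0,0]: The receptive field on the zero-padded input at this output position is [0 0 0 / 0 5.2 -2.2 / 0 1 2]. Elementwise product with the kernel and sum: 0·2 + 0·-1 + 0·1 + 0·0.5 + 5.2·-0.5 + -2.2·-1 + 0·2.
Output[0,1]: The receptive field on the zero-padded input at this output position is [0 0 0 / -2.2 5.8 -2.4 / 2 1.7 -1.6]. Elementwise product with the kernel and sum: 0·2 + 0·-1 + 0·1 + -2.2·0.5 + 5.8·-0.5 + -2.4·-1 + 2·2.

-0.4 2.4 -5.35
-5 -5.1 -1.45
-1.45 -16.3 -2.5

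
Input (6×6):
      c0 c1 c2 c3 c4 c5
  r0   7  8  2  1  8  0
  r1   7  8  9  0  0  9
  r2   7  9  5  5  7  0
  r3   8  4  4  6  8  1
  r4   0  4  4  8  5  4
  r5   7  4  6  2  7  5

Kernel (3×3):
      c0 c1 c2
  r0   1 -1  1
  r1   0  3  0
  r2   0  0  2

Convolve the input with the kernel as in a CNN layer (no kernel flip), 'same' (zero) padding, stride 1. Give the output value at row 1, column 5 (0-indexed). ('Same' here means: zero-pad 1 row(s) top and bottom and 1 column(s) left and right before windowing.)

The receptive field on the zero-padded input at this output position is [8 0 0 / 0 9 0 / 7 0 0]. Elementwise product with the kernel and sum: 8·1 + 0·-1 + 0·1 + 9·3 + 0·2.

35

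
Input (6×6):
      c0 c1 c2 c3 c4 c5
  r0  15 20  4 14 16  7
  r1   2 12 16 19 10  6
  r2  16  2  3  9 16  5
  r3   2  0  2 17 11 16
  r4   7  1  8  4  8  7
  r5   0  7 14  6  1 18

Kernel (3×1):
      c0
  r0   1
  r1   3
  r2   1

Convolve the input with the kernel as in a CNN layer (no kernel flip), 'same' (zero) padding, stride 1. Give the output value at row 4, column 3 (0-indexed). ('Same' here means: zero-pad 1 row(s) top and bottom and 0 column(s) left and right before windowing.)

The receptive field on the zero-padded input at this output position is [17 / 4 / 6]. Elementwise product with the kernel and sum: 17·1 + 4·3 + 6·1.

35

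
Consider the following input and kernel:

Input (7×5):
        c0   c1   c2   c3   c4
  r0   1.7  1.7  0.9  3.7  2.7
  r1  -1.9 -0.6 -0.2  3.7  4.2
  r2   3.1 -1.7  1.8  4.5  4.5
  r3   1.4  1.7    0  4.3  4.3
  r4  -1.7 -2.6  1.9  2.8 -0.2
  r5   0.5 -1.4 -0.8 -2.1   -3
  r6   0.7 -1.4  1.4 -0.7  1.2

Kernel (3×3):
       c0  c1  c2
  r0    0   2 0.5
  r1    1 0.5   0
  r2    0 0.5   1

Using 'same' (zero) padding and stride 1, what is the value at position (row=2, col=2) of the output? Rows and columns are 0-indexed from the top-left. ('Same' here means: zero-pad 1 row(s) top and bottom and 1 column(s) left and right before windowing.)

The receptive field on the zero-padded input at this output position is [-0.6 -0.2 3.7 / -1.7 1.8 4.5 / 1.7 0 4.3]. Elementwise product with the kernel and sum: -0.2·2 + 3.7·0.5 + -1.7·1 + 1.8·0.5 + 0·0.5 + 4.3·1.

4.95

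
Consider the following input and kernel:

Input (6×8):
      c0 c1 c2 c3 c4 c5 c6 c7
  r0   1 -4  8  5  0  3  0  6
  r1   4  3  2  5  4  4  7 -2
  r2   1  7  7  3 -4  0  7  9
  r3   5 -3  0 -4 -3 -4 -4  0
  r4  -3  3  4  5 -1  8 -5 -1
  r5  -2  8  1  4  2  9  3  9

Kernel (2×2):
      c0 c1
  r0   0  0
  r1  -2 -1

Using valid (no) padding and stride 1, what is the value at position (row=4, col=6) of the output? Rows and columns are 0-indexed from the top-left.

-15

The receptive field on the input at this output position is [-5 -1 / 3 9]. Elementwise product with the kernel and sum: 3·-2 + 9·-1.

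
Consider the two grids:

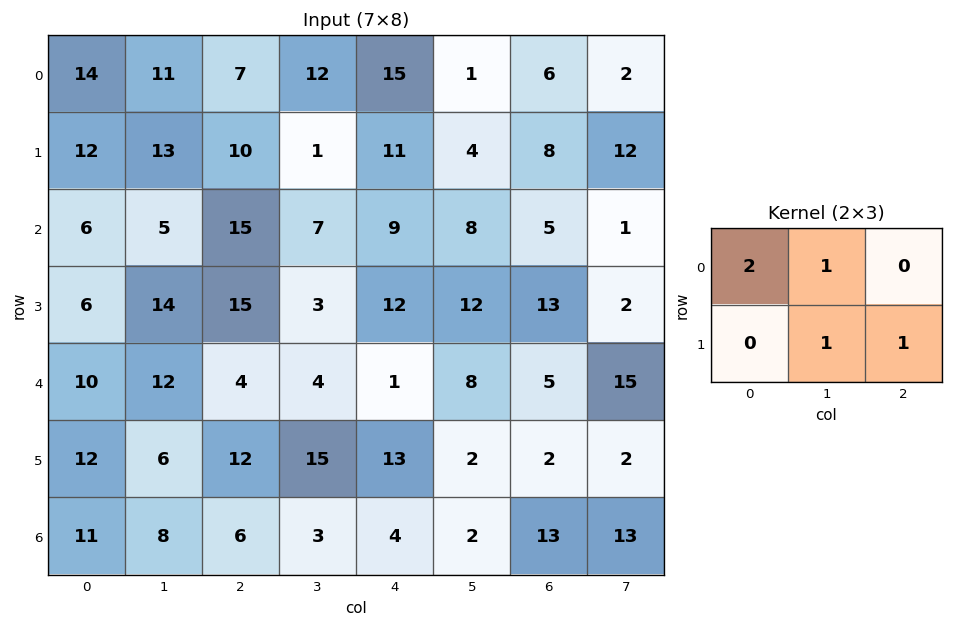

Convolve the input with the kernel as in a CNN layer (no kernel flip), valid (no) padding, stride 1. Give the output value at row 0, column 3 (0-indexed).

The receptive field on the input at this output position is [12 15 1 / 1 11 4]. Elementwise product with the kernel and sum: 12·2 + 15·1 + 11·1 + 4·1.

54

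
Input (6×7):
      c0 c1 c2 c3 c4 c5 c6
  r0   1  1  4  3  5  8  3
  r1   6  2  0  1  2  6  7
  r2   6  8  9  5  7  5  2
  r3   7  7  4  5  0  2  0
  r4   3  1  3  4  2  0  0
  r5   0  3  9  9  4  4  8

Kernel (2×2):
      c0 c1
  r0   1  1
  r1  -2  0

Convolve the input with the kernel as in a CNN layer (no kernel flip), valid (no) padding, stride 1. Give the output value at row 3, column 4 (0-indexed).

The receptive field on the input at this output position is [0 2 / 2 0]. Elementwise product with the kernel and sum: 0·1 + 2·1 + 2·-2.

-2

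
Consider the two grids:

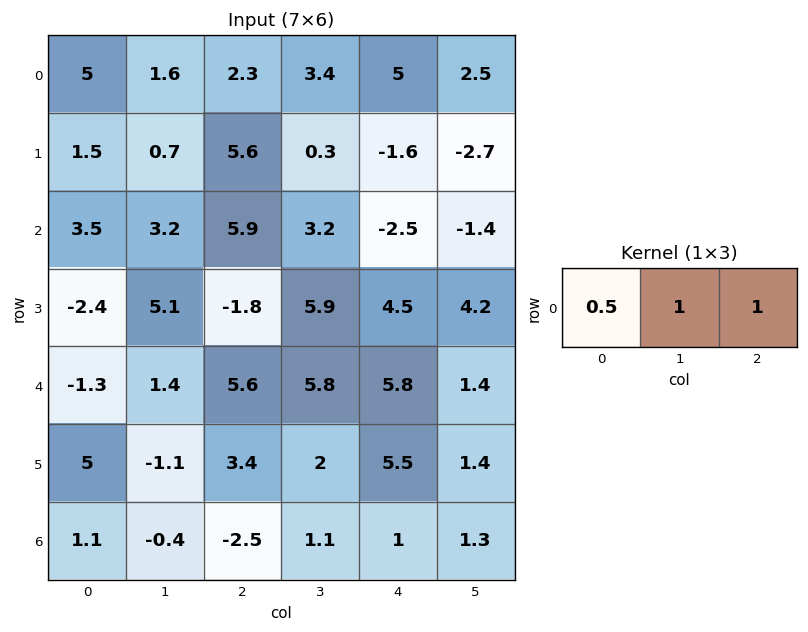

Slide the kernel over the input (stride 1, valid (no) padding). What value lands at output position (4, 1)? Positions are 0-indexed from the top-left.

12.1

The receptive field on the input at this output position is [1.4 5.6 5.8]. Elementwise product with the kernel and sum: 1.4·0.5 + 5.6·1 + 5.8·1.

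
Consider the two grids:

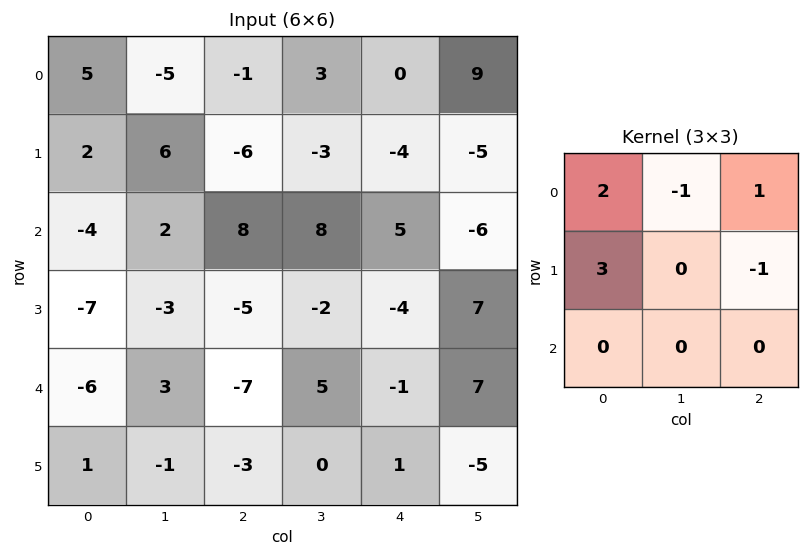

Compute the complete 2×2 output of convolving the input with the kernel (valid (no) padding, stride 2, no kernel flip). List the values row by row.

26 -19
-18 2

Output[0,0]: The receptive field on the input at this output position is [5 -5 -1 / 2 6 -6 / -4 2 8]. Elementwise product with the kernel and sum: 5·2 + -5·-1 + -1·1 + 2·3 + -6·-1.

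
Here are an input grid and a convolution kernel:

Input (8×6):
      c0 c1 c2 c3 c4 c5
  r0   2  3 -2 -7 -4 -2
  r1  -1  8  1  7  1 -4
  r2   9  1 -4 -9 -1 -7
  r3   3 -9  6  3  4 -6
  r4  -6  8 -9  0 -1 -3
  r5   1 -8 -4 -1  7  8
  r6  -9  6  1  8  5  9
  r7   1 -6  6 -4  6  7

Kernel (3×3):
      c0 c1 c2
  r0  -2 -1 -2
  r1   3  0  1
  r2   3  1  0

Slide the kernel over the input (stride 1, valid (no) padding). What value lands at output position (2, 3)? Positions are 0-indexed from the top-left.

The receptive field on the input at this output position is [-9 -1 -7 / 3 4 -6 / 0 -1 -3]. Elementwise product with the kernel and sum: -9·-2 + -1·-1 + -7·-2 + 3·3 + -6·1 + 0·3 + -1·1.

35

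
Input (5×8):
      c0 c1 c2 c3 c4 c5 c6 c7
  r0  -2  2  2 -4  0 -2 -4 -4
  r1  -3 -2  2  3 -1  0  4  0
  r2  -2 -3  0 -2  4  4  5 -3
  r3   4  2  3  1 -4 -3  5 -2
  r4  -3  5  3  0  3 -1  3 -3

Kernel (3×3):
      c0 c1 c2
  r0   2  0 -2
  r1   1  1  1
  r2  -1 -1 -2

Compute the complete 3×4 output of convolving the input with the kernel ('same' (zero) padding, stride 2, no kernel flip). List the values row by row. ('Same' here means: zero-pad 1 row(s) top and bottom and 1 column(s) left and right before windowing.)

7 -6 -8 -14
-9 -22 21 8
-2 10 10 -3

Output[0,0]: The receptive field on the zero-padded input at this output position is [0 0 0 / 0 -2 2 / 0 -3 -2]. Elementwise product with the kernel and sum: 0·2 + 0·-2 + 0·1 + -2·1 + 2·1 + 0·-1 + -3·-1 + -2·-2.
Output[0,1]: The receptive field on the zero-padded input at this output position is [0 0 0 / 2 2 -4 / -2 2 3]. Elementwise product with the kernel and sum: 0·2 + 0·-2 + 2·1 + 2·1 + -4·1 + -2·-1 + 2·-1 + 3·-2.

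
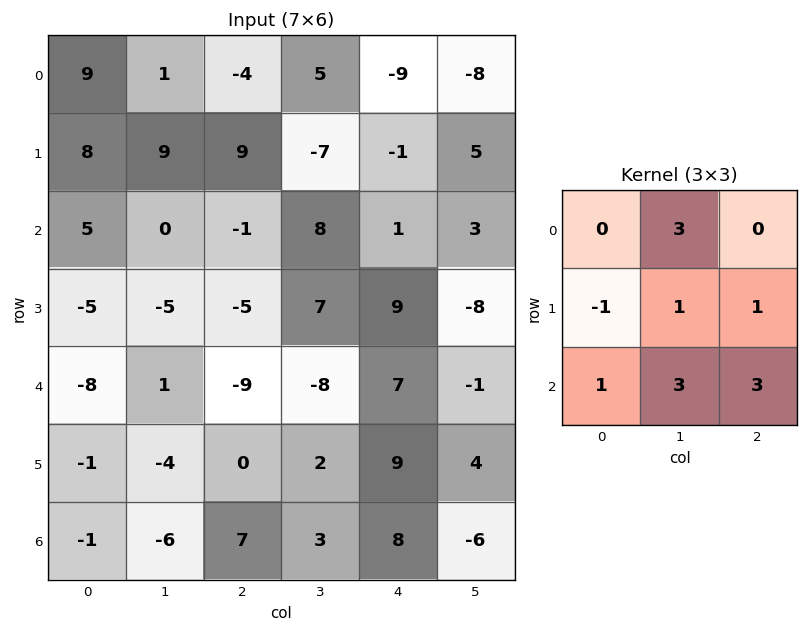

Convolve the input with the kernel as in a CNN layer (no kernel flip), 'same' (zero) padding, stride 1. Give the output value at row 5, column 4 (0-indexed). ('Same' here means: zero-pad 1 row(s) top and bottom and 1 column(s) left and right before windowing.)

The receptive field on the zero-padded input at this output position is [-8 7 -1 / 2 9 4 / 3 8 -6]. Elementwise product with the kernel and sum: 7·3 + 2·-1 + 9·1 + 4·1 + 3·1 + 8·3 + -6·3.

41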